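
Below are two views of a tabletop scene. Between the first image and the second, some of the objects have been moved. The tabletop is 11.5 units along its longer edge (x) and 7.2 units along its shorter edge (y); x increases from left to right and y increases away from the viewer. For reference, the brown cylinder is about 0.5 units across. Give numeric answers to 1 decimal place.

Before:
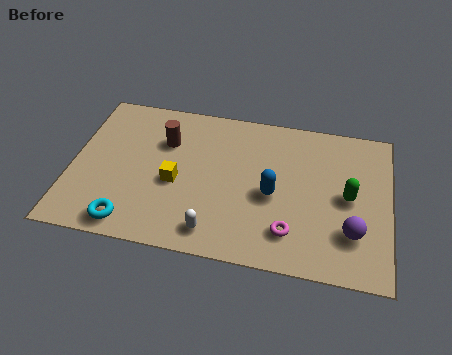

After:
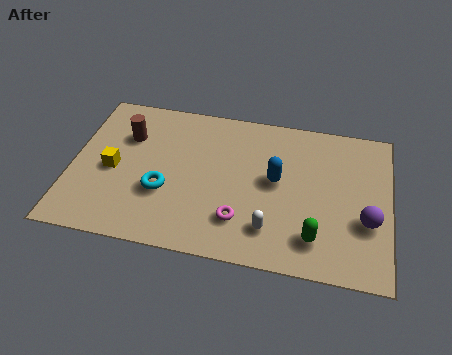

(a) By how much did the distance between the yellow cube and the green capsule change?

+1.4

Before: roughly 6.2 units apart; after: 7.6. That's 1.4 units further apart.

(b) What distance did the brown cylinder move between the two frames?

1.4

From (3.3, 5.0) to (1.9, 5.0), the brown cylinder covered √(1.4² + 0.0²) ≈ 1.4 units.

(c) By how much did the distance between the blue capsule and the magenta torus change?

+0.7

They were about 1.7 units apart before and 2.4 after — 0.7 units further apart.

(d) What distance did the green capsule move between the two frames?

2.4

The green capsule moved from about (10.0, 3.6) to (8.9, 1.5), a distance of √(1.1² + 2.1²) ≈ 2.4.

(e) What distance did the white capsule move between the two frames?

2.1

The white capsule was near (5.3, 1.1) before and (7.3, 1.6) after, so it travelled √(2.0² + 0.5²) ≈ 2.1 units.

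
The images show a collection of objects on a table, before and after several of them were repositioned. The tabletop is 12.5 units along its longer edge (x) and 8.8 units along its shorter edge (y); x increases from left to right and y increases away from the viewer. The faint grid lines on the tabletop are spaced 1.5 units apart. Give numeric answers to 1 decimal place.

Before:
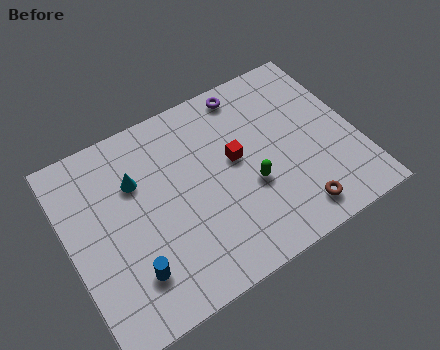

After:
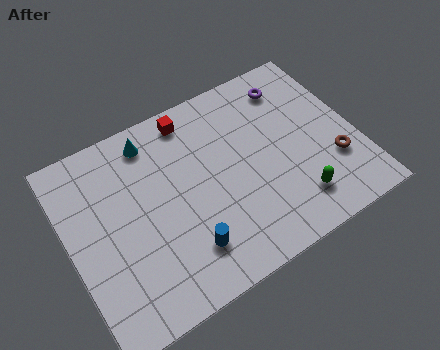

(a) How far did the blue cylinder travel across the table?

2.3

The blue cylinder was near (2.3, 2.1) before and (4.6, 2.0) after, so it travelled √(2.3² + 0.1²) ≈ 2.3 units.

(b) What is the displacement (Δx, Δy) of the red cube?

(-1.5, 2.8)

The red cube was at about (7.3, 4.9) and moved to about (5.8, 7.7).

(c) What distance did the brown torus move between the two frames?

2.5

The brown torus moved from about (9.3, 1.3) to (11.3, 2.8), a distance of √(2.0² + 1.5²) ≈ 2.5.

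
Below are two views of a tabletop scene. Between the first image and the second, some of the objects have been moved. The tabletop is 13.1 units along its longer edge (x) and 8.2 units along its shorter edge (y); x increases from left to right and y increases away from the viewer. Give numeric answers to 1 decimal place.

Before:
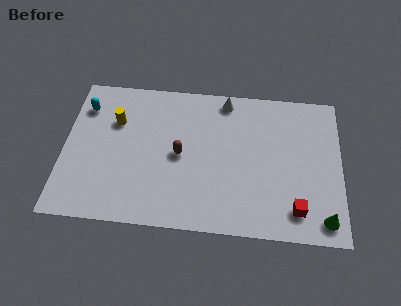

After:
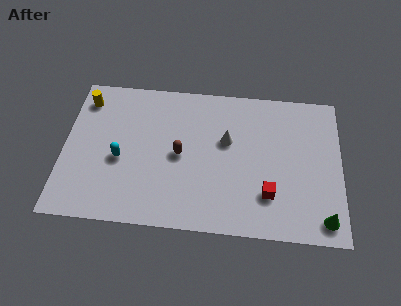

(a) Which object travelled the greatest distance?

the cyan capsule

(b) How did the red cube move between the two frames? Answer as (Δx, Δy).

(-1.3, 0.7)

The red cube started near (11.0, 1.5) and ended near (9.7, 2.2).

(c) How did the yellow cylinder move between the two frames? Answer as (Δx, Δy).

(-1.5, 1.1)

The yellow cylinder was at about (2.4, 5.6) and moved to about (0.9, 6.7).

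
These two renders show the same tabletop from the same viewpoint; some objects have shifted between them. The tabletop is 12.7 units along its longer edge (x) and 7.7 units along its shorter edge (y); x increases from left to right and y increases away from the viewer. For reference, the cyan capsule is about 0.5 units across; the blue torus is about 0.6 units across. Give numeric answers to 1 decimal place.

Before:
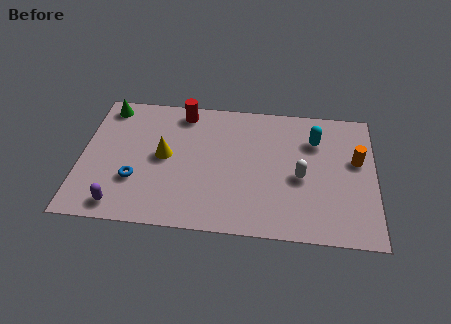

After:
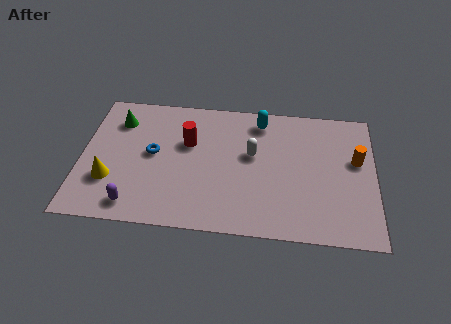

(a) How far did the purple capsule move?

0.6

The purple capsule moved from about (1.8, 1.0) to (2.4, 1.1), a distance of √(0.6² + 0.1²) ≈ 0.6.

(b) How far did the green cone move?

0.9

The green cone moved from about (1.0, 6.7) to (1.5, 5.9), a distance of √(0.5² + 0.8²) ≈ 0.9.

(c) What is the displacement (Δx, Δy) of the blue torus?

(0.7, 1.6)

From the two frames, the blue torus sits at roughly (2.4, 2.5) before and (3.1, 4.1) after.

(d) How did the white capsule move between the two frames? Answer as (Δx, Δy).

(-2.1, 1.1)

From the two frames, the white capsule sits at roughly (9.5, 3.4) before and (7.4, 4.5) after.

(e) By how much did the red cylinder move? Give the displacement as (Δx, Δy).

(0.3, -1.8)

From the two frames, the red cylinder sits at roughly (4.3, 6.7) before and (4.6, 4.9) after.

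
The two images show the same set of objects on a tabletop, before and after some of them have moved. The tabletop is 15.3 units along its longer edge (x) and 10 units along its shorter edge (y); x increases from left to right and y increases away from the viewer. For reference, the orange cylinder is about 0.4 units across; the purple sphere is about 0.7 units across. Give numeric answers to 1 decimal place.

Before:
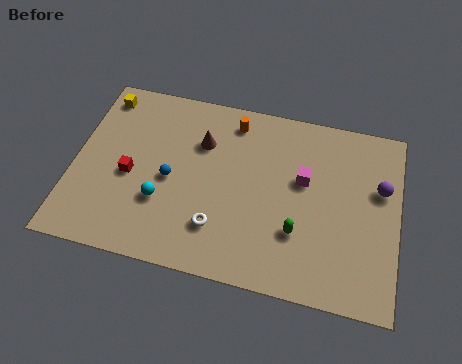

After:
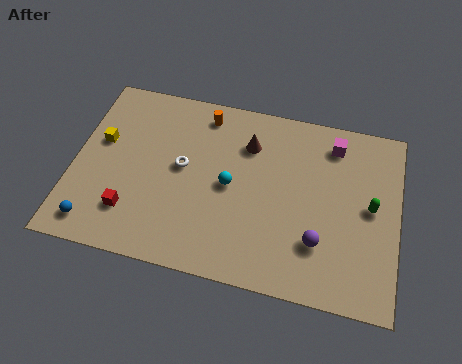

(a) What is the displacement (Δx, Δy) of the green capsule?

(3.3, 2.1)

The green capsule started near (10.7, 3.1) and ended near (14.0, 5.2).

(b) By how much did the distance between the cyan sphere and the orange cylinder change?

-2.0

They were about 6.0 units apart before and 4.0 after — 2.0 units closer together.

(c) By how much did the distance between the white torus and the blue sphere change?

+2.3

They were about 3.2 units apart before and 5.5 after — 2.3 units further apart.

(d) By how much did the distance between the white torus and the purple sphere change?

-1.2

They were about 8.3 units apart before and 7.1 after — 1.2 units closer together.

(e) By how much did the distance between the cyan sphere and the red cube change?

+3.2

Before: roughly 1.9 units apart; after: 5.1. That's 3.2 units further apart.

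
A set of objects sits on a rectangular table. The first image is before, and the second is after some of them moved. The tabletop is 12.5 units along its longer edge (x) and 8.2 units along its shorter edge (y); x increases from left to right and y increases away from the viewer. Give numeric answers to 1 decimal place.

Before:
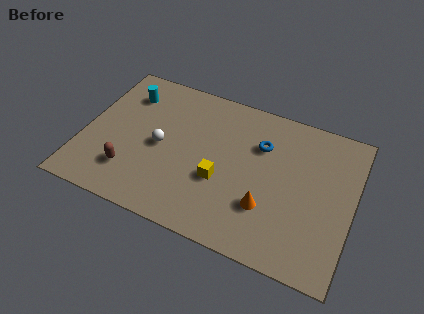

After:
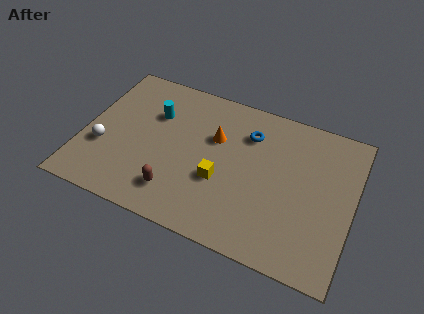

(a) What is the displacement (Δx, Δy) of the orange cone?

(-2.7, 2.8)

From the two frames, the orange cone sits at roughly (8.7, 2.5) before and (6.0, 5.3) after.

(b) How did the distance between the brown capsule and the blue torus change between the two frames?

-1.5

The distance was about 6.8 in the first image and 5.3 in the second, so they moved 1.5 units closer together.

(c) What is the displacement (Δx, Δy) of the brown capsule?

(2.2, -0.3)

The brown capsule started near (2.4, 2.0) and ended near (4.6, 1.7).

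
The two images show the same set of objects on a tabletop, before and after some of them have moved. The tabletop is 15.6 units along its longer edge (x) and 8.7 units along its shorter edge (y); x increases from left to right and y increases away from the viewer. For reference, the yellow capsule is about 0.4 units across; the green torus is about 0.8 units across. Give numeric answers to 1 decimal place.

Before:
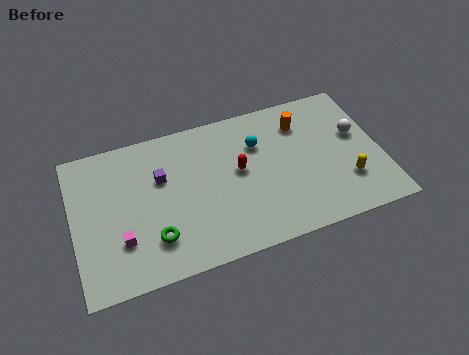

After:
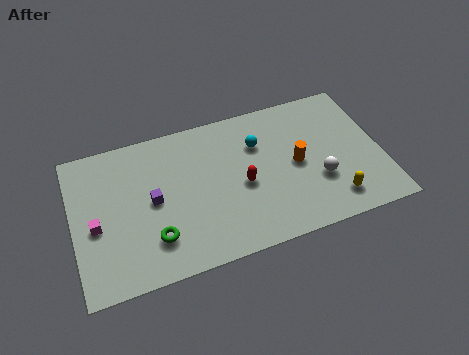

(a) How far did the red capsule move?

0.9

The red capsule moved from about (8.4, 4.8) to (8.5, 3.9), a distance of √(0.1² + 0.9²) ≈ 0.9.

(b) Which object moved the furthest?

the white sphere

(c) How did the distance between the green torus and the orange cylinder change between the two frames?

-1.4

Before: roughly 9.1 units apart; after: 7.7. That's 1.4 units closer together.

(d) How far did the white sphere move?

3.1

The white sphere was near (14.5, 5.2) before and (12.3, 3.0) after, so it travelled √(2.2² + 2.2²) ≈ 3.1 units.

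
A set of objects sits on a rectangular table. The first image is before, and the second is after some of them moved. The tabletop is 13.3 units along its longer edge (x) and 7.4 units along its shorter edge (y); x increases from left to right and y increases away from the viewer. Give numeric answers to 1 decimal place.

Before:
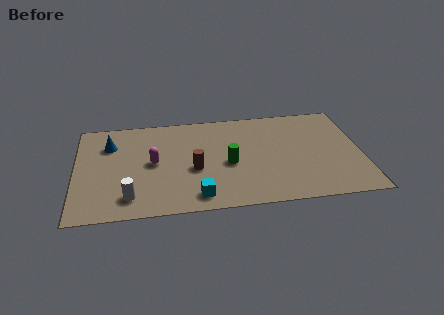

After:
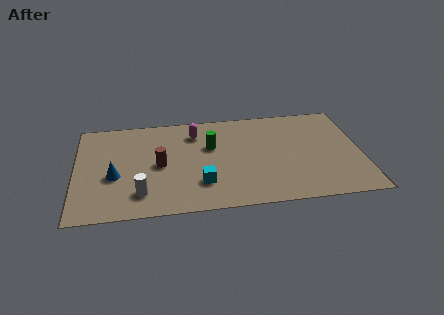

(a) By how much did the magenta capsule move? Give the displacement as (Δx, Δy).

(2.0, 2.0)

The magenta capsule started near (3.6, 3.8) and ended near (5.6, 5.8).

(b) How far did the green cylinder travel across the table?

1.6

From (7.1, 3.3) to (6.3, 4.7), the green cylinder covered √(0.8² + 1.4²) ≈ 1.6 units.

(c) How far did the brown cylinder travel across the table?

1.7

The brown cylinder moved from about (5.5, 3.1) to (3.9, 3.6), a distance of √(1.6² + 0.5²) ≈ 1.7.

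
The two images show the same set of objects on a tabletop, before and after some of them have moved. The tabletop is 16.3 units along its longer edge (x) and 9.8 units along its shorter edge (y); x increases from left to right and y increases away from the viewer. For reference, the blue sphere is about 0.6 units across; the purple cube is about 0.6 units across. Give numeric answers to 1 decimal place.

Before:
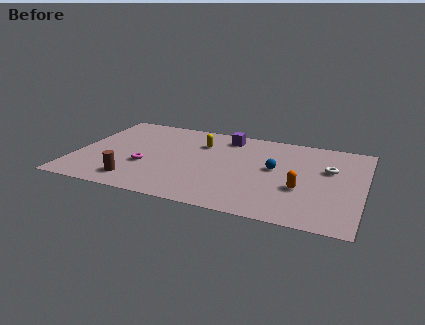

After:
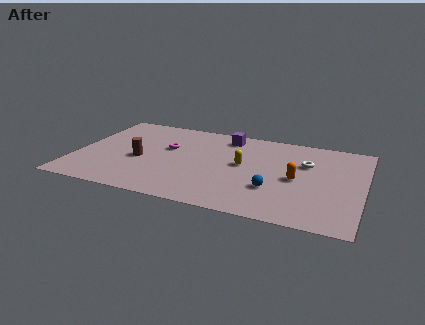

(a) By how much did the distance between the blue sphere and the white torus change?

+0.7

Before: roughly 3.1 units apart; after: 3.8. That's 0.7 units further apart.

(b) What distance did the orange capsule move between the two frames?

1.0

The orange capsule moved from about (12.9, 3.6) to (12.6, 4.6), a distance of √(0.3² + 1.0²) ≈ 1.0.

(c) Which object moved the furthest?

the yellow capsule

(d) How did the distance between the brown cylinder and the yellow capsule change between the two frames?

-0.4

Before: roughly 6.3 units apart; after: 5.9. That's 0.4 units closer together.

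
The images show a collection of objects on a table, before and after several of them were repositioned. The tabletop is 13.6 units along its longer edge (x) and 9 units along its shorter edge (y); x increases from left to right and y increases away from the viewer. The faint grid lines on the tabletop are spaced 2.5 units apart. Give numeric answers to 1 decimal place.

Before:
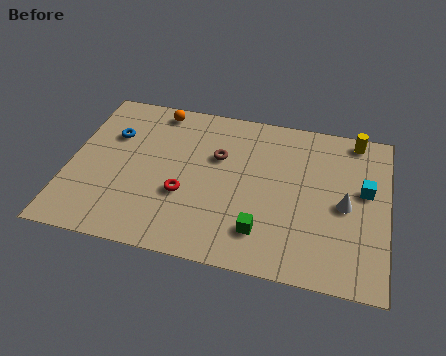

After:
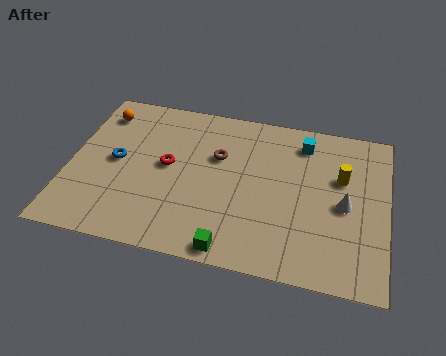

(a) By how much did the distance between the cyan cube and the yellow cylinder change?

-0.5

Before: roughly 2.9 units apart; after: 2.4. That's 0.5 units closer together.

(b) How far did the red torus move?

1.7

The red torus was near (5.0, 3.3) before and (4.2, 4.8) after, so it travelled √(0.8² + 1.5²) ≈ 1.7 units.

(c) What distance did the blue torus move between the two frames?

1.5

The blue torus was near (1.7, 6.1) before and (2.0, 4.6) after, so it travelled √(0.3² + 1.5²) ≈ 1.5 units.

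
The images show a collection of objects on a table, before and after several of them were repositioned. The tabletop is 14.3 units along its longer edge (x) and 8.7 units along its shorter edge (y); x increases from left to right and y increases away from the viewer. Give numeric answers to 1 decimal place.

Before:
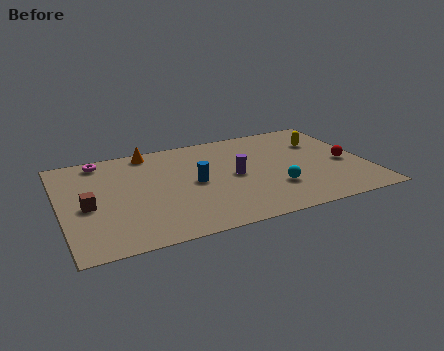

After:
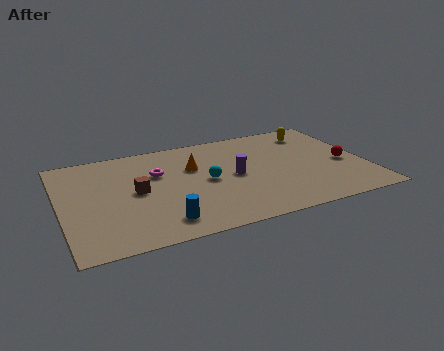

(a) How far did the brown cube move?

2.4

The brown cube was near (1.2, 3.9) before and (3.5, 4.4) after, so it travelled √(2.3² + 0.5²) ≈ 2.4 units.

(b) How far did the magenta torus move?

3.2

The magenta torus moved from about (2.1, 7.7) to (4.6, 5.7), a distance of √(2.5² + 2.0²) ≈ 3.2.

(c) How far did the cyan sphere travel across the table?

3.4

From (9.8, 2.6) to (6.8, 4.3), the cyan sphere covered √(3.0² + 1.7²) ≈ 3.4 units.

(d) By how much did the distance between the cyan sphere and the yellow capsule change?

+1.8

They were about 4.4 units apart before and 6.2 after — 1.8 units further apart.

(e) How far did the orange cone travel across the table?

2.8

The orange cone moved from about (4.4, 7.8) to (6.3, 5.7), a distance of √(1.9² + 2.1²) ≈ 2.8.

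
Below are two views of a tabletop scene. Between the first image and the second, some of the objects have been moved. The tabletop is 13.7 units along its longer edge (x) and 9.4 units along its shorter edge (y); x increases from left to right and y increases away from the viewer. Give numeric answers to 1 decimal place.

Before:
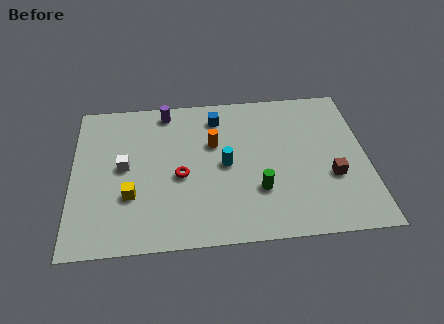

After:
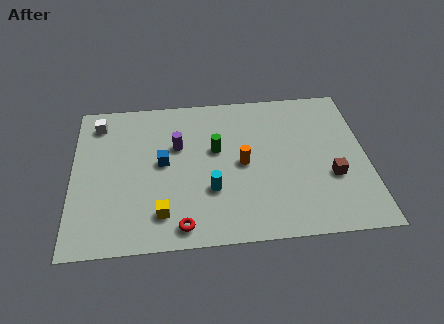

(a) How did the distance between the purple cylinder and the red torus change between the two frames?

+0.7

The distance was about 4.2 in the first image and 4.9 in the second, so they moved 0.7 units further apart.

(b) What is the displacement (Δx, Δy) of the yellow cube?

(1.4, -1.2)

The yellow cube started near (2.7, 3.1) and ended near (4.1, 1.9).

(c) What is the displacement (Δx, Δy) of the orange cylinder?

(1.3, -1.4)

The orange cylinder was at about (6.6, 6.0) and moved to about (7.9, 4.6).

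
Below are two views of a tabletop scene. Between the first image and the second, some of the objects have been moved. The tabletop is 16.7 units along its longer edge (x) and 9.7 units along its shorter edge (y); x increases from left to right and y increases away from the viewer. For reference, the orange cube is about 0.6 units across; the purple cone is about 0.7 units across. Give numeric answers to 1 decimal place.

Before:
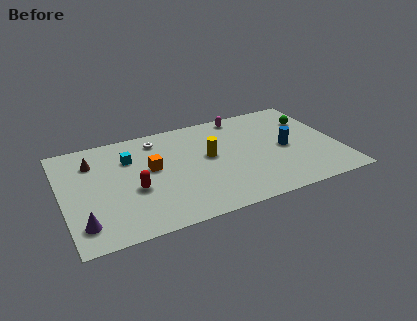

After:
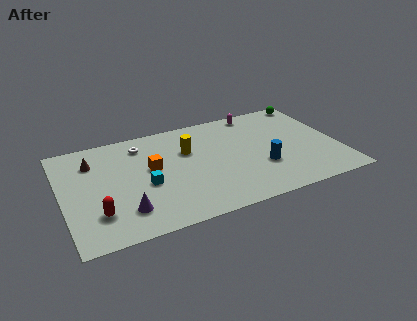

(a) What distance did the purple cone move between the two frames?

2.5

The purple cone was near (1.0, 1.9) before and (3.5, 2.2) after, so it travelled √(2.5² + 0.3²) ≈ 2.5 units.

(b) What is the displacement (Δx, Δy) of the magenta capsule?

(0.9, 0.0)

The magenta capsule was at about (11.3, 8.7) and moved to about (12.2, 8.7).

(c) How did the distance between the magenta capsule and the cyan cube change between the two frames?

+1.3

The distance was about 7.3 in the first image and 8.6 in the second, so they moved 1.3 units further apart.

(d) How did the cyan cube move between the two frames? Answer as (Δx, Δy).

(0.7, -2.8)

The cyan cube started near (4.2, 6.9) and ended near (4.9, 4.1).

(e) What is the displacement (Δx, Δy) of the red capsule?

(-2.3, -1.4)

The red capsule was at about (4.2, 3.9) and moved to about (1.9, 2.5).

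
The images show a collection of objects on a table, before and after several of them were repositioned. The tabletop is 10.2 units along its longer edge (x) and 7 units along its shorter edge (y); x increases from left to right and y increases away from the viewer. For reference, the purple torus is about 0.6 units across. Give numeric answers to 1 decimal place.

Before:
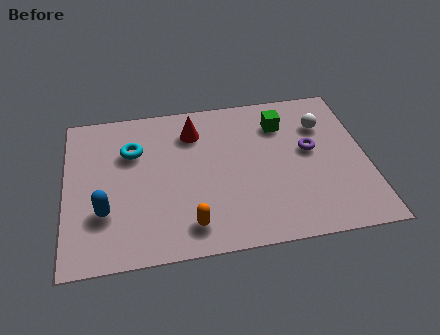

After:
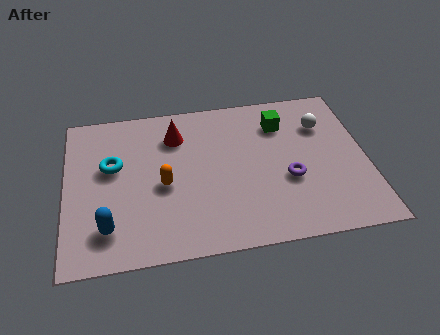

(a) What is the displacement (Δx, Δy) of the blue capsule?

(0.1, -0.7)

The blue capsule started near (1.3, 2.2) and ended near (1.4, 1.5).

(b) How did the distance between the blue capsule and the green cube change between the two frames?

+0.3

They were about 6.8 units apart before and 7.1 after — 0.3 units further apart.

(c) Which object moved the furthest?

the orange capsule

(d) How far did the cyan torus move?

0.9

From (2.3, 4.8) to (1.6, 4.2), the cyan torus covered √(0.7² + 0.6²) ≈ 0.9 units.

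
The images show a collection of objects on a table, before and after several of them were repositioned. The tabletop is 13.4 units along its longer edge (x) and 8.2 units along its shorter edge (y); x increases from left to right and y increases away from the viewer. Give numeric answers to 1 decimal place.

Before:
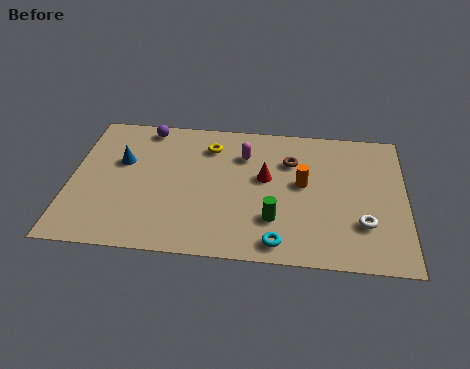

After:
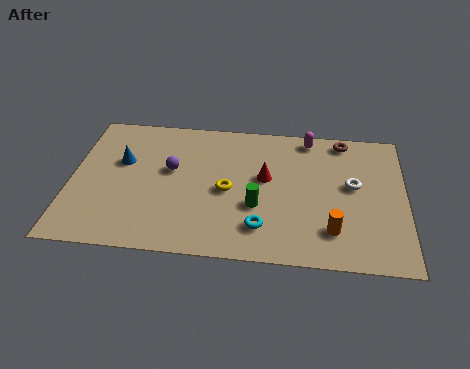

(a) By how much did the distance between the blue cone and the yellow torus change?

+0.8

They were about 3.7 units apart before and 4.5 after — 0.8 units further apart.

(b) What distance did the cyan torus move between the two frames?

1.1

The cyan torus was near (8.4, 1.0) before and (7.7, 1.8) after, so it travelled √(0.7² + 0.8²) ≈ 1.1 units.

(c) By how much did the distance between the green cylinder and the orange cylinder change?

+0.7

They were about 2.5 units apart before and 3.2 after — 0.7 units further apart.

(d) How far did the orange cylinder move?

2.9

The orange cylinder was near (9.3, 4.5) before and (10.5, 1.9) after, so it travelled √(1.2² + 2.6²) ≈ 2.9 units.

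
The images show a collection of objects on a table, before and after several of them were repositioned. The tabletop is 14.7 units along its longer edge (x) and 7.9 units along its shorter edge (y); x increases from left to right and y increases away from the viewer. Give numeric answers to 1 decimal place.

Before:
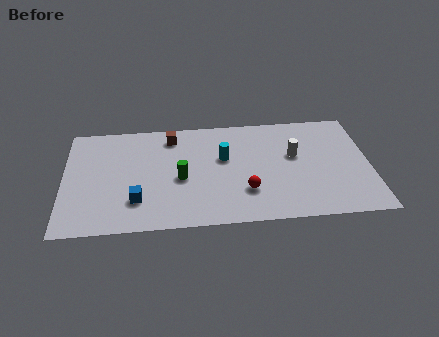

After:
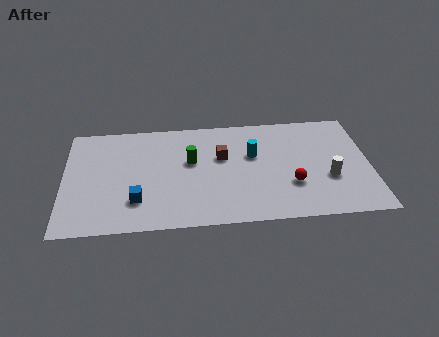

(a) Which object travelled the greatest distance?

the brown cube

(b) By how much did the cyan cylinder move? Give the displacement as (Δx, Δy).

(1.4, 0.1)

The cyan cylinder was at about (7.7, 4.8) and moved to about (9.1, 4.9).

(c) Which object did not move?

the blue cube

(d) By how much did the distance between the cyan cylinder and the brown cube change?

-1.6

Before: roughly 3.1 units apart; after: 1.5. That's 1.6 units closer together.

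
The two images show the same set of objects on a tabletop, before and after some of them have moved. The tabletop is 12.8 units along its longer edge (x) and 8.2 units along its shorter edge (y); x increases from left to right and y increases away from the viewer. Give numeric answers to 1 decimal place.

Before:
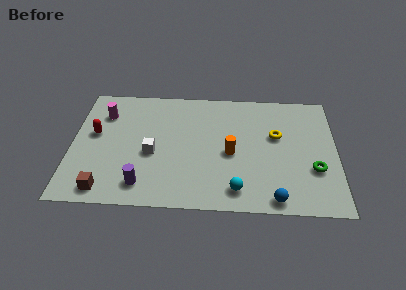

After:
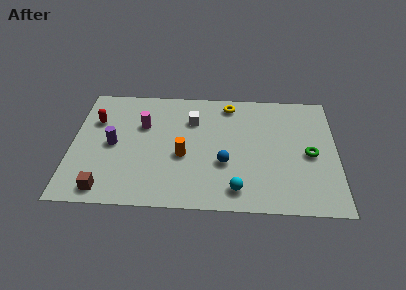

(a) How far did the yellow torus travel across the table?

3.1

The yellow torus moved from about (9.9, 5.0) to (7.6, 7.1), a distance of √(2.3² + 2.1²) ≈ 3.1.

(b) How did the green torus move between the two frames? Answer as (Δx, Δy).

(-0.2, 1.0)

The green torus was at about (11.7, 2.8) and moved to about (11.5, 3.8).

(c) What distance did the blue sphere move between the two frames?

3.3

The blue sphere moved from about (9.8, 0.8) to (7.4, 3.0), a distance of √(2.4² + 2.2²) ≈ 3.3.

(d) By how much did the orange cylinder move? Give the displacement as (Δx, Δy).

(-2.3, -0.3)

From the two frames, the orange cylinder sits at roughly (7.7, 3.7) before and (5.4, 3.4) after.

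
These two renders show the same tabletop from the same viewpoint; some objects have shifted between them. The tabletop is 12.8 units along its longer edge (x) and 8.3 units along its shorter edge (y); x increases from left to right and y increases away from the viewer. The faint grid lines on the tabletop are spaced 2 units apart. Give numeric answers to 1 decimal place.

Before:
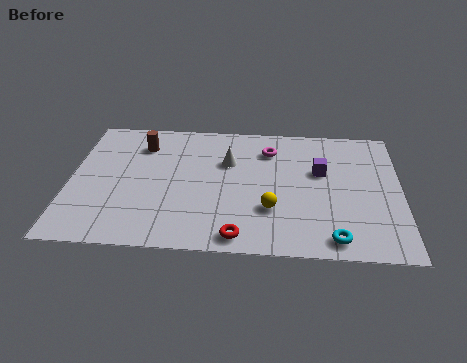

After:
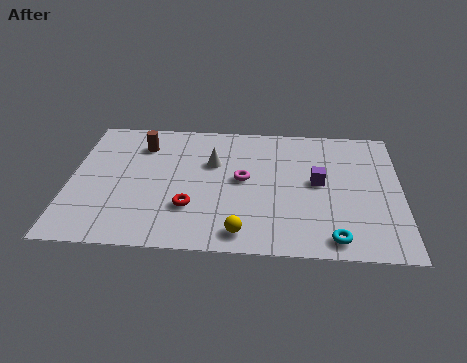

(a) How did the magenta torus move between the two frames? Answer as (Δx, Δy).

(-1.0, -2.0)

From the two frames, the magenta torus sits at roughly (7.7, 6.4) before and (6.7, 4.4) after.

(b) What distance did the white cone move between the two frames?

0.6

From (6.1, 5.5) to (5.5, 5.4), the white cone covered √(0.6² + 0.1²) ≈ 0.6 units.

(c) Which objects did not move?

the brown cylinder and the cyan torus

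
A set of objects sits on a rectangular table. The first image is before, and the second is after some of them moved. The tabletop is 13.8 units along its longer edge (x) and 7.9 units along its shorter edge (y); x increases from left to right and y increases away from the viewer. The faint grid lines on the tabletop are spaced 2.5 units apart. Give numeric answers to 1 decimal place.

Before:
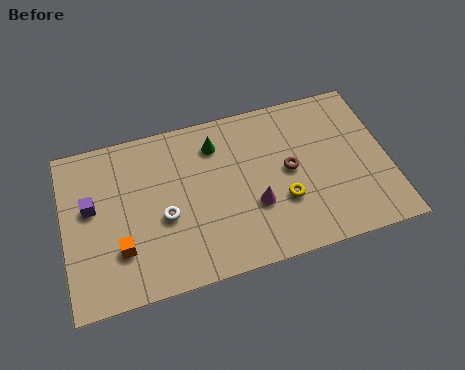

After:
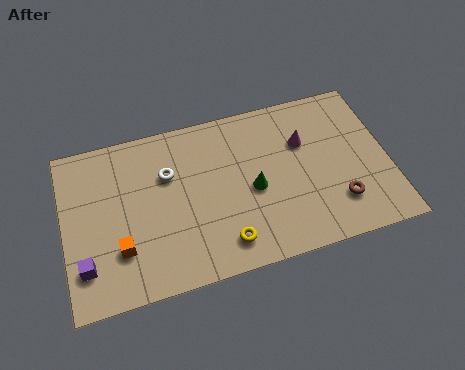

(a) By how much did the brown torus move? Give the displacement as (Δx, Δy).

(1.9, -2.1)

From the two frames, the brown torus sits at roughly (9.6, 4.1) before and (11.5, 2.0) after.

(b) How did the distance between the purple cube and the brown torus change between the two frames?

+2.3

They were about 8.4 units apart before and 10.7 after — 2.3 units further apart.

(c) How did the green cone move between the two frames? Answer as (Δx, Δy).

(1.4, -2.6)

The green cone was at about (6.6, 6.2) and moved to about (8.0, 3.6).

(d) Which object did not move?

the orange cube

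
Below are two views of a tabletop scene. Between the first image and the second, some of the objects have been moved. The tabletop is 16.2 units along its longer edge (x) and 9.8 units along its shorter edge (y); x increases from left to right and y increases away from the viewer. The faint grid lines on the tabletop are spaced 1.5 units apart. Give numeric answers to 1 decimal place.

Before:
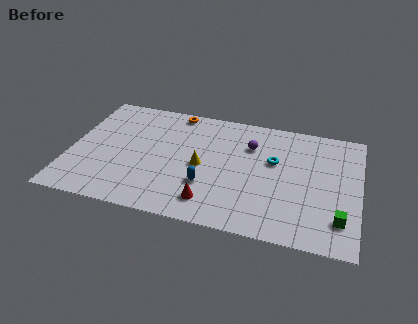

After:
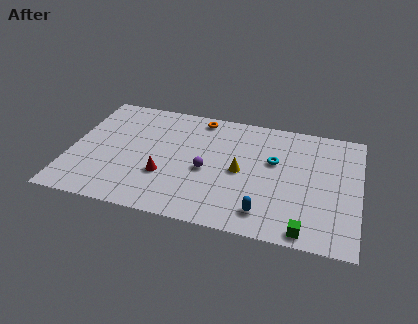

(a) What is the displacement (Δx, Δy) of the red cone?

(-2.7, 1.5)

From the two frames, the red cone sits at roughly (8.1, 1.8) before and (5.4, 3.3) after.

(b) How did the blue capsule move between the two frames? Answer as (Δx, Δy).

(3.3, -1.4)

From the two frames, the blue capsule sits at roughly (7.8, 3.1) before and (11.1, 1.7) after.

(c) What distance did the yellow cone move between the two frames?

2.2

The yellow cone moved from about (7.4, 4.6) to (9.6, 4.7), a distance of √(2.2² + 0.1²) ≈ 2.2.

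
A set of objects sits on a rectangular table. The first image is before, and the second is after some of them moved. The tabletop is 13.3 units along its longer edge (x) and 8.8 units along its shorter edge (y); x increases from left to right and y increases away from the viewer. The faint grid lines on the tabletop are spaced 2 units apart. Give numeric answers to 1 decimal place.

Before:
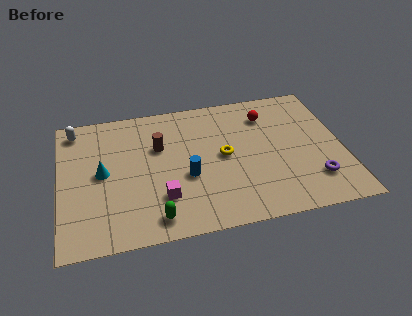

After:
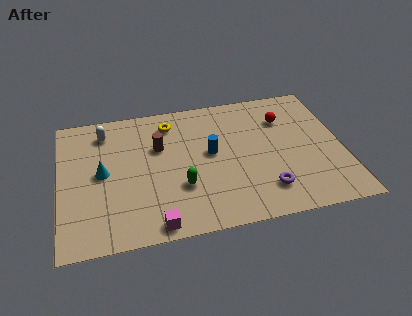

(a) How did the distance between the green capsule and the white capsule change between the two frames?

-1.8

Before: roughly 7.3 units apart; after: 5.5. That's 1.8 units closer together.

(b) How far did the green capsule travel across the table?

2.1

The green capsule was near (4.3, 1.2) before and (5.6, 2.9) after, so it travelled √(1.3² + 1.7²) ≈ 2.1 units.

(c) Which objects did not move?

the cyan cone and the brown cylinder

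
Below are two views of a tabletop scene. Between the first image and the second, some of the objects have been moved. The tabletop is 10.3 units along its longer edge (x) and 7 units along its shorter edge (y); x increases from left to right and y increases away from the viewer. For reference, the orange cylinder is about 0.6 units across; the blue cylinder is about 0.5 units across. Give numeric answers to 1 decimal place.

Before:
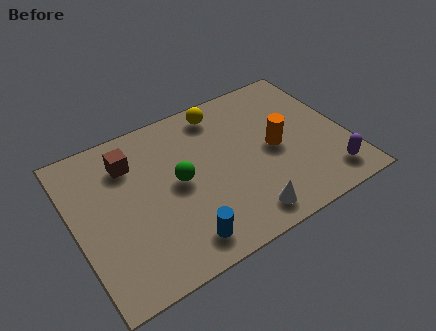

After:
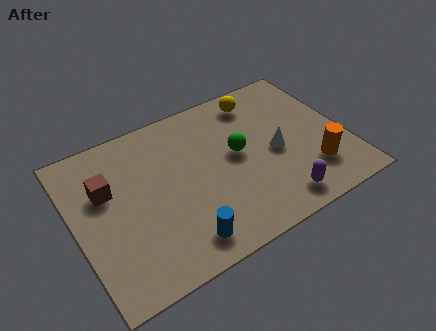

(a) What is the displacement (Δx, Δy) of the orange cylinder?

(1.2, -1.6)

From the two frames, the orange cylinder sits at roughly (7.6, 3.4) before and (8.8, 1.8) after.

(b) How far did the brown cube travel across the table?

1.3

The brown cube moved from about (2.3, 5.3) to (1.3, 4.5), a distance of √(1.0² + 0.8²) ≈ 1.3.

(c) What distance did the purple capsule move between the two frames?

2.0

The purple capsule was near (9.3, 1.2) before and (7.3, 1.0) after, so it travelled √(2.0² + 0.2²) ≈ 2.0 units.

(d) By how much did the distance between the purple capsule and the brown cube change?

-1.2

They were about 8.1 units apart before and 6.9 after — 1.2 units closer together.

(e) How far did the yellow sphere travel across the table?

1.5

From (5.9, 6.0) to (7.4, 5.9), the yellow sphere covered √(1.5² + 0.1²) ≈ 1.5 units.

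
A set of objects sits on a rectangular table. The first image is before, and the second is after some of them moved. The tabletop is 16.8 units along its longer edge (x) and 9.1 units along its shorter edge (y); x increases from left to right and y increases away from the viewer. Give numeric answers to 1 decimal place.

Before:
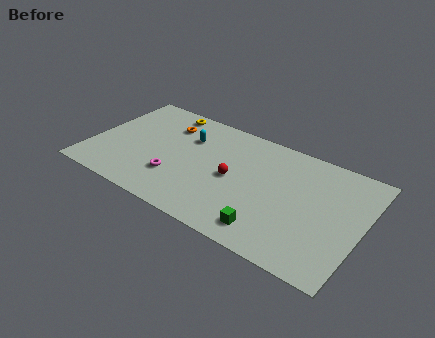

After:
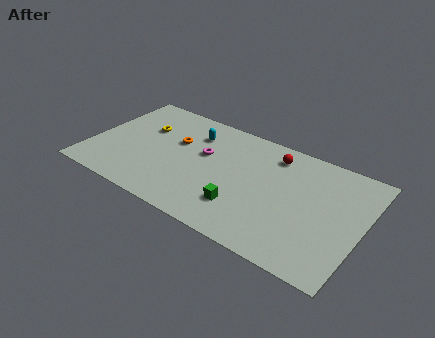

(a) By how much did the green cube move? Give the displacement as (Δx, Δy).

(-1.8, 0.9)

The green cube started near (11.6, 1.5) and ended near (9.8, 2.4).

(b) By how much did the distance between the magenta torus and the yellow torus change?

-1.7

The distance was about 5.6 in the first image and 3.9 in the second, so they moved 1.7 units closer together.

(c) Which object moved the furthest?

the red sphere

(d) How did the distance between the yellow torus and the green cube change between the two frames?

-2.4

Before: roughly 10.1 units apart; after: 7.7. That's 2.4 units closer together.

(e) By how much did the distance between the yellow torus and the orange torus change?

+0.9

The distance was about 1.2 in the first image and 2.1 in the second, so they moved 0.9 units further apart.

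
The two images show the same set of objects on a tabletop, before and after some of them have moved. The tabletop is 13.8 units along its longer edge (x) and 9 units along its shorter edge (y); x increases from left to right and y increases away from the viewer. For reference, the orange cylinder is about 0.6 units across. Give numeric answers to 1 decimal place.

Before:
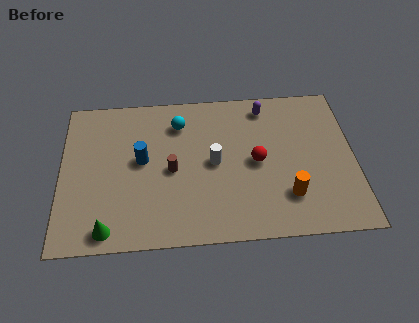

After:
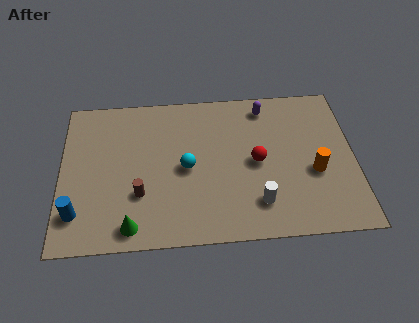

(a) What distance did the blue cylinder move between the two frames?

4.2

From (3.8, 4.9) to (0.8, 2.0), the blue cylinder covered √(3.0² + 2.9²) ≈ 4.2 units.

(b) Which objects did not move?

the purple capsule and the red sphere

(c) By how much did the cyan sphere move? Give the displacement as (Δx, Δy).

(0.3, -2.7)

From the two frames, the cyan sphere sits at roughly (5.6, 7.0) before and (5.9, 4.3) after.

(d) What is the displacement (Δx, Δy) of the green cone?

(1.1, 0.1)

From the two frames, the green cone sits at roughly (2.2, 1.0) before and (3.3, 1.1) after.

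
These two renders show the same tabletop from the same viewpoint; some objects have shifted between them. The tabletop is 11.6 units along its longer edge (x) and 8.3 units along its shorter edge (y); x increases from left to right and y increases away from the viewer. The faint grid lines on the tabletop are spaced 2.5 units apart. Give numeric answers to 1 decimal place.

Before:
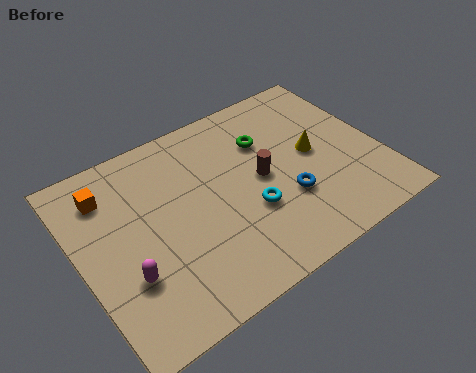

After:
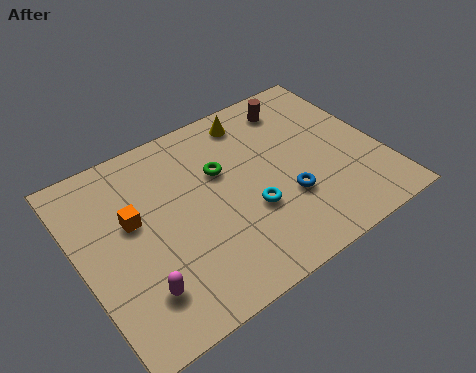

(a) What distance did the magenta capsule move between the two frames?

0.9

From (1.5, 2.7) to (1.8, 1.9), the magenta capsule covered √(0.3² + 0.8²) ≈ 0.9 units.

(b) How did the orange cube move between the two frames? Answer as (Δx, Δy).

(0.7, -1.6)

The orange cube started near (1.4, 6.5) and ended near (2.1, 4.9).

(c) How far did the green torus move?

2.0

The green torus moved from about (7.5, 5.8) to (5.6, 5.3), a distance of √(1.9² + 0.5²) ≈ 2.0.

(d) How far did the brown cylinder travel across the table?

3.3

The brown cylinder moved from about (7.0, 4.2) to (8.9, 6.9), a distance of √(1.9² + 2.7²) ≈ 3.3.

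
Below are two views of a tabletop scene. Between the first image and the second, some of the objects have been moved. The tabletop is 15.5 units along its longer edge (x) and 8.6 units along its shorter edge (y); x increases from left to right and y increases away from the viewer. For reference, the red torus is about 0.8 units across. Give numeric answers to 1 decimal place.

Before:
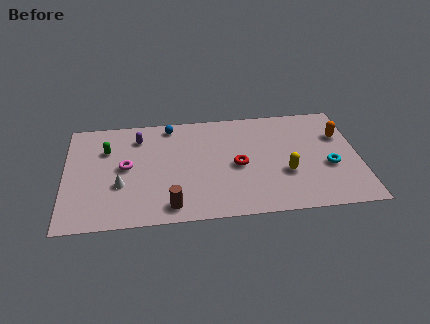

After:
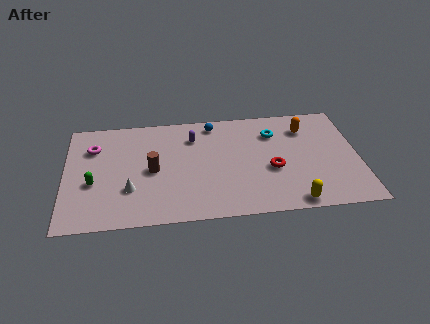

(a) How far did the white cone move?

0.6

The white cone moved from about (2.9, 3.1) to (3.4, 2.7), a distance of √(0.5² + 0.4²) ≈ 0.6.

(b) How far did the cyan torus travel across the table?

4.1

The cyan torus moved from about (13.9, 3.4) to (11.1, 6.4), a distance of √(2.8² + 3.0²) ≈ 4.1.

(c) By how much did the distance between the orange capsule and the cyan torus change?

-0.8

They were about 2.5 units apart before and 1.7 after — 0.8 units closer together.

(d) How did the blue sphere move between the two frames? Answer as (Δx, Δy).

(2.3, -0.1)

The blue sphere was at about (5.6, 7.6) and moved to about (7.9, 7.5).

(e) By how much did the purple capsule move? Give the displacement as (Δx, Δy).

(2.9, -0.3)

From the two frames, the purple capsule sits at roughly (3.9, 6.8) before and (6.8, 6.5) after.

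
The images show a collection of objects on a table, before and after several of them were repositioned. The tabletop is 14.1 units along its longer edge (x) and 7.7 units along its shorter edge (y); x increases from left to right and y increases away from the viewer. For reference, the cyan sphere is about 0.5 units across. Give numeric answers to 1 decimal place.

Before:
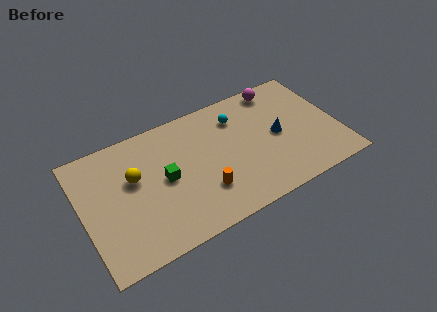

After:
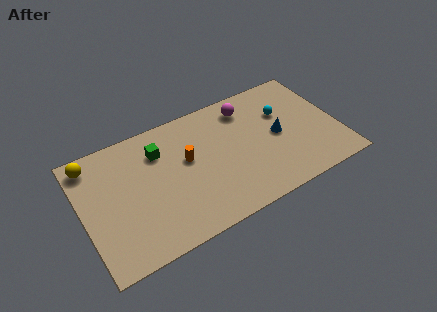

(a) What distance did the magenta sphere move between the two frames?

2.0

From (11.3, 6.8) to (9.4, 6.3), the magenta sphere covered √(1.9² + 0.5²) ≈ 2.0 units.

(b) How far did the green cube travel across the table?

1.8

From (4.5, 3.9) to (4.4, 5.7), the green cube covered √(0.1² + 1.8²) ≈ 1.8 units.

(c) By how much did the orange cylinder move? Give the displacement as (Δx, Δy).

(-0.6, 2.3)

The orange cylinder was at about (6.4, 2.2) and moved to about (5.8, 4.5).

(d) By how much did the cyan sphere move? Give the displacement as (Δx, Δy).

(2.5, -0.8)

The cyan sphere was at about (8.8, 5.9) and moved to about (11.3, 5.1).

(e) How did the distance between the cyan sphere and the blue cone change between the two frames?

-1.5

The distance was about 2.9 in the first image and 1.4 in the second, so they moved 1.5 units closer together.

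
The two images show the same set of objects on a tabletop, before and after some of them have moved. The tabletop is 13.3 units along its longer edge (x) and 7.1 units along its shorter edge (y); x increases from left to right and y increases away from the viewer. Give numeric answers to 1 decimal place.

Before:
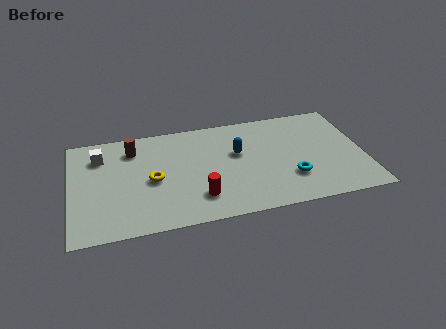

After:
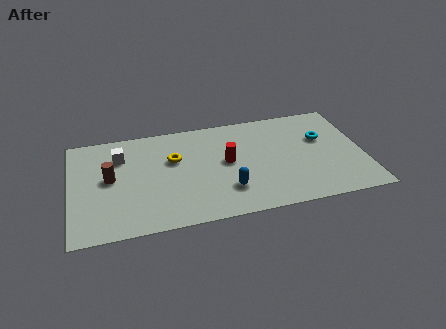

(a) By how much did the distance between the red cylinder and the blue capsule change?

-1.3

The distance was about 3.2 in the first image and 1.9 in the second, so they moved 1.3 units closer together.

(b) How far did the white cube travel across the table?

0.9

From (1.4, 5.4) to (2.3, 5.2), the white cube covered √(0.9² + 0.2²) ≈ 0.9 units.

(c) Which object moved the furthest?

the cyan torus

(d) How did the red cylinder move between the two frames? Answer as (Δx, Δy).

(1.4, 2.1)

The red cylinder was at about (5.7, 1.7) and moved to about (7.1, 3.8).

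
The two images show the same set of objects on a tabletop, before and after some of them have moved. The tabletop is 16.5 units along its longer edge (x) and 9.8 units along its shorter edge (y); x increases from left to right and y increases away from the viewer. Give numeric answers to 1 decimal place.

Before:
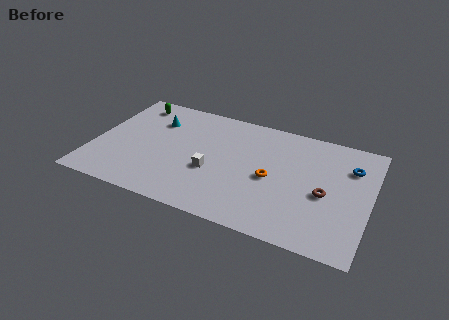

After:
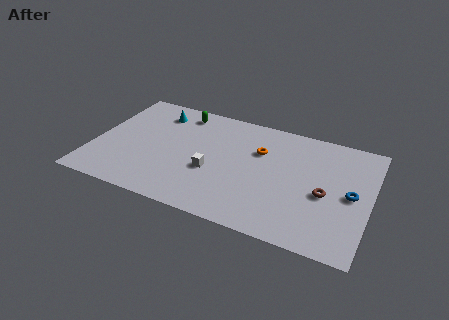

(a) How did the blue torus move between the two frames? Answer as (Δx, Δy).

(0.2, -2.3)

The blue torus started near (15.2, 7.1) and ended near (15.4, 4.8).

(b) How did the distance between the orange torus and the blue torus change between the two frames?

+0.7

Before: roughly 5.2 units apart; after: 5.9. That's 0.7 units further apart.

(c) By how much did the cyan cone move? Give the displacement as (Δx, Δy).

(0.0, 0.8)

The cyan cone started near (3.4, 7.1) and ended near (3.4, 7.9).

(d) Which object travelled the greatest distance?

the green capsule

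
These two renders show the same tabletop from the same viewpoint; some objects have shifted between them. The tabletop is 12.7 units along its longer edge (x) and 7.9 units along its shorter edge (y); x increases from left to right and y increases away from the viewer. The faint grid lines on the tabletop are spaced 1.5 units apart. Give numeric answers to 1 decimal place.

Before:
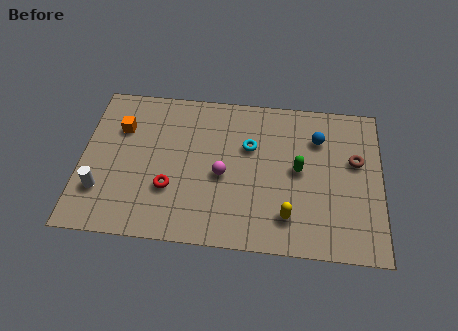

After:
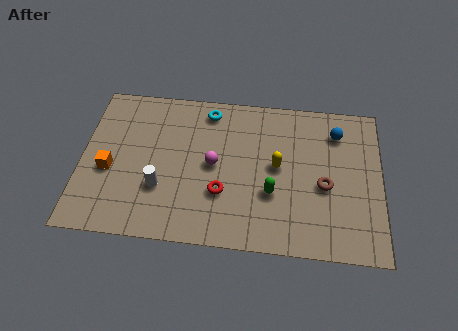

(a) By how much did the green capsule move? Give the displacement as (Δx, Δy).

(-1.1, -1.3)

The green capsule started near (9.2, 4.1) and ended near (8.1, 2.8).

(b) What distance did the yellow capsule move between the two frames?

2.5

The yellow capsule was near (8.8, 1.7) before and (8.3, 4.2) after, so it travelled √(0.5² + 2.5²) ≈ 2.5 units.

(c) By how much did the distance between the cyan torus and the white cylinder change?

-2.2

The distance was about 6.8 in the first image and 4.6 in the second, so they moved 2.2 units closer together.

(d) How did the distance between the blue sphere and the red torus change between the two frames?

-1.0

The distance was about 7.0 in the first image and 6.0 in the second, so they moved 1.0 units closer together.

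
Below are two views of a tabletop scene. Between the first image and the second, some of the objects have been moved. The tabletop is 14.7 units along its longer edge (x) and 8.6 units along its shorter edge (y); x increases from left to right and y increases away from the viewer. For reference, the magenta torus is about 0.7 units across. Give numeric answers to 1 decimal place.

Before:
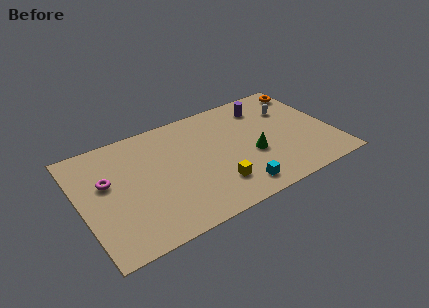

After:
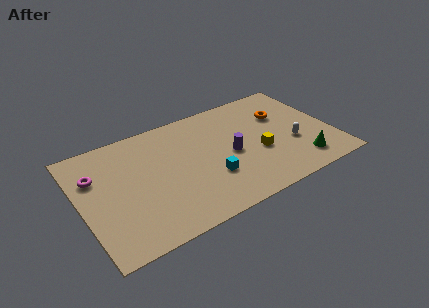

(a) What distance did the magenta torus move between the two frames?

0.9

The magenta torus was near (1.6, 5.2) before and (1.0, 5.9) after, so it travelled √(0.6² + 0.7²) ≈ 0.9 units.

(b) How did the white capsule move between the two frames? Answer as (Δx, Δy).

(-0.3, -2.8)

The white capsule started near (12.6, 6.0) and ended near (12.3, 3.2).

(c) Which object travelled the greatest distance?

the purple cylinder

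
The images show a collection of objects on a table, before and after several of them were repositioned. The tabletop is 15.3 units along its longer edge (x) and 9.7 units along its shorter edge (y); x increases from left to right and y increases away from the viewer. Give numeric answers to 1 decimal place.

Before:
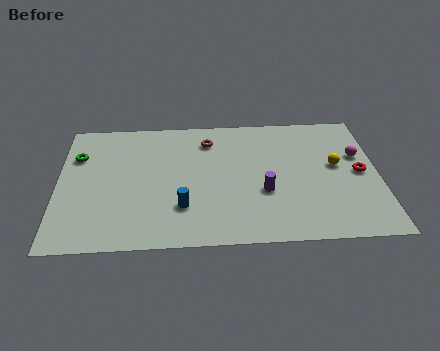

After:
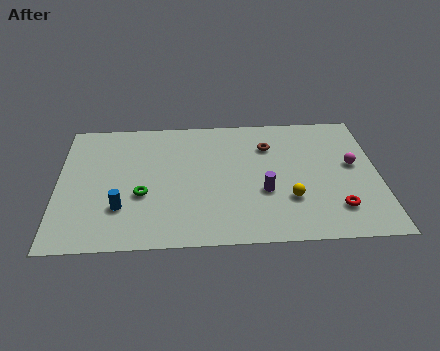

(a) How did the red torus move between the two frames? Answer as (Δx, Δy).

(-1.2, -2.6)

The red torus started near (14.4, 4.8) and ended near (13.2, 2.2).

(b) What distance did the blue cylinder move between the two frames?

2.9

The blue cylinder moved from about (5.9, 2.7) to (3.0, 2.8), a distance of √(2.9² + 0.1²) ≈ 2.9.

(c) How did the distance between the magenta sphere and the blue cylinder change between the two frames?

+2.2

Before: roughly 9.2 units apart; after: 11.4. That's 2.2 units further apart.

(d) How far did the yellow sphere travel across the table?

3.3

The yellow sphere moved from about (13.3, 5.4) to (11.0, 3.0), a distance of √(2.3² + 2.4²) ≈ 3.3.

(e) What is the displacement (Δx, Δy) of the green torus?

(3.1, -3.1)

The green torus started near (0.9, 6.8) and ended near (4.0, 3.7).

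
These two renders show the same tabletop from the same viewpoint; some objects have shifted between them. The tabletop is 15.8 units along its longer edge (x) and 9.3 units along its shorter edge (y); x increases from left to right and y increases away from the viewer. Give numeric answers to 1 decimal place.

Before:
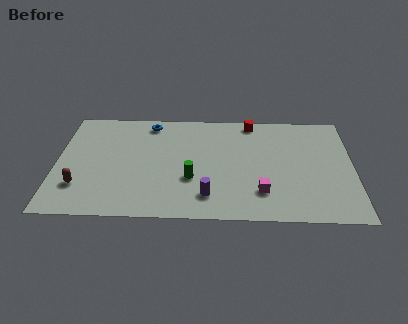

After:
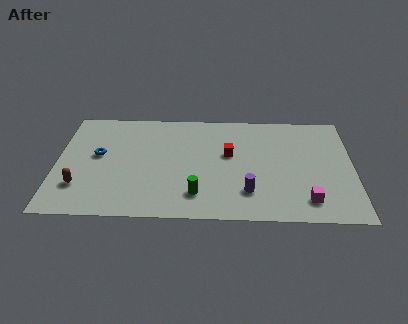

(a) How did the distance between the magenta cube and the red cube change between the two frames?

-0.5

They were about 6.1 units apart before and 5.6 after — 0.5 units closer together.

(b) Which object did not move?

the brown capsule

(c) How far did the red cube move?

3.1

From (10.4, 8.4) to (9.2, 5.5), the red cube covered √(1.2² + 2.9²) ≈ 3.1 units.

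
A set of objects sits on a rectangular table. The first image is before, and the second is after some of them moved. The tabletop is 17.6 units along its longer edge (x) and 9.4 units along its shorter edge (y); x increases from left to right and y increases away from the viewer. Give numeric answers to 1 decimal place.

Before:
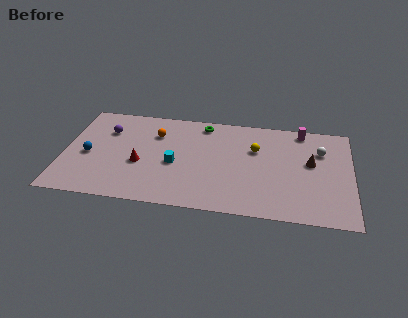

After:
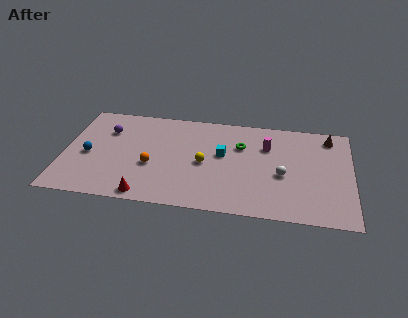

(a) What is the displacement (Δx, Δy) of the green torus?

(2.4, -1.8)

The green torus started near (8.4, 8.2) and ended near (10.8, 6.4).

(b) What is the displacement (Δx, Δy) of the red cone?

(0.5, -2.9)

The red cone started near (4.7, 3.8) and ended near (5.2, 0.9).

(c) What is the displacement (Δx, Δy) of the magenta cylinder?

(-2.1, -1.8)

The magenta cylinder started near (14.5, 8.4) and ended near (12.4, 6.6).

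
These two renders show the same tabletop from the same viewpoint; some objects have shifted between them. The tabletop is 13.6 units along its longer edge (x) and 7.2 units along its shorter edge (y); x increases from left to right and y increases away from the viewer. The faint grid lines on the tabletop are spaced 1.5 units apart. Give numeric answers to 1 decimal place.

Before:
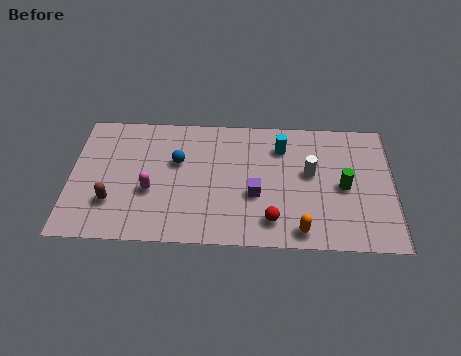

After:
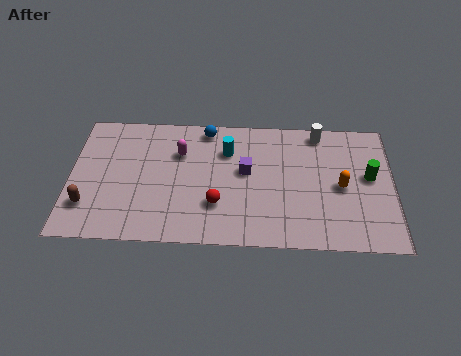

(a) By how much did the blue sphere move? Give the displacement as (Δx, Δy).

(1.2, 1.9)

From the two frames, the blue sphere sits at roughly (4.5, 4.5) before and (5.7, 6.4) after.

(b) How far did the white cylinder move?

2.3

From (10.1, 4.1) to (10.5, 6.4), the white cylinder covered √(0.4² + 2.3²) ≈ 2.3 units.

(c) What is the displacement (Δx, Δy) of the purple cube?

(-0.4, 1.3)

The purple cube was at about (7.8, 2.8) and moved to about (7.4, 4.1).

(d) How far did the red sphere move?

2.4

The red sphere moved from about (8.5, 1.4) to (6.2, 2.2), a distance of √(2.3² + 0.8²) ≈ 2.4.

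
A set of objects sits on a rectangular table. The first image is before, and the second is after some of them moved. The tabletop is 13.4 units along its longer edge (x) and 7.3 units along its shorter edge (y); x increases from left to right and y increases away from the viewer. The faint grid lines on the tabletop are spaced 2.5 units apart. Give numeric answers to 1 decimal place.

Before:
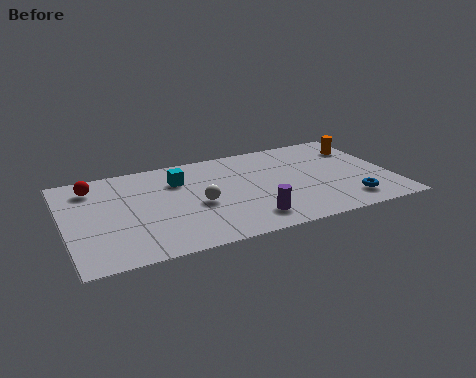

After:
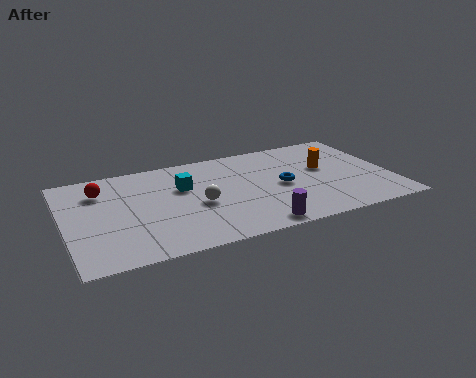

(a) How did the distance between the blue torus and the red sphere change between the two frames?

-3.5

Before: roughly 11.1 units apart; after: 7.6. That's 3.5 units closer together.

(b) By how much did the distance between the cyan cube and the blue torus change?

-3.5

Before: roughly 7.7 units apart; after: 4.2. That's 3.5 units closer together.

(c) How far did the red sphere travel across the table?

0.5

The red sphere moved from about (1.3, 5.9) to (1.6, 5.5), a distance of √(0.3² + 0.4²) ≈ 0.5.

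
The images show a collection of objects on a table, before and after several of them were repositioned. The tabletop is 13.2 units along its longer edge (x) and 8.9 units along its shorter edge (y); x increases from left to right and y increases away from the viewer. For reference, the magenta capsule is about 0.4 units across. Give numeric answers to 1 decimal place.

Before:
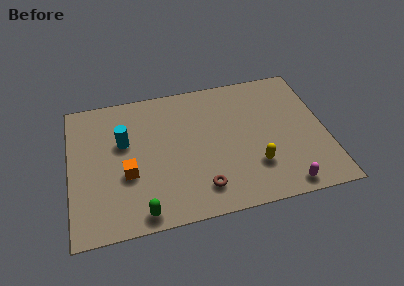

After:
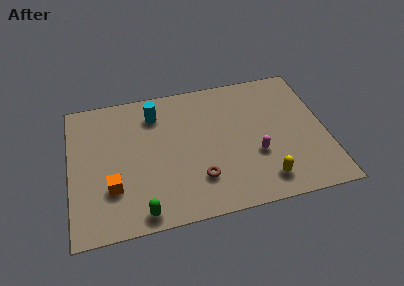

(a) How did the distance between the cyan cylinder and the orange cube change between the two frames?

+2.8

They were about 2.1 units apart before and 4.9 after — 2.8 units further apart.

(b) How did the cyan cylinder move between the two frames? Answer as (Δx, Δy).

(1.7, 1.5)

The cyan cylinder was at about (2.8, 5.5) and moved to about (4.5, 7.0).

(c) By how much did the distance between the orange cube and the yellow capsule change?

+1.2

They were about 6.6 units apart before and 7.8 after — 1.2 units further apart.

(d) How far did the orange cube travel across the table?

1.1

From (2.9, 3.4) to (2.1, 2.7), the orange cube covered √(0.8² + 0.7²) ≈ 1.1 units.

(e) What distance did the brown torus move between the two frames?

0.6

The brown torus moved from about (6.6, 1.7) to (6.5, 2.3), a distance of √(0.1² + 0.6²) ≈ 0.6.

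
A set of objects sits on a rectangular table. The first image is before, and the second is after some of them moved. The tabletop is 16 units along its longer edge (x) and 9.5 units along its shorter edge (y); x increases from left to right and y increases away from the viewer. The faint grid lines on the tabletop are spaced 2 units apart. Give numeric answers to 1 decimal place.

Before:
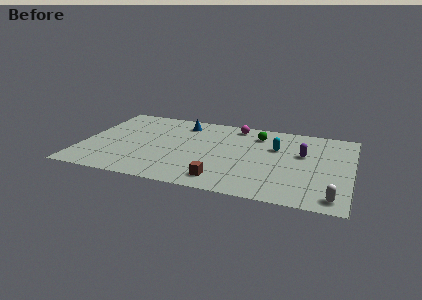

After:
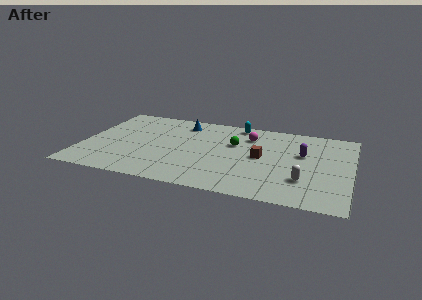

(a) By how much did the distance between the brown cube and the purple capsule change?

-3.6

They were about 6.2 units apart before and 2.6 after — 3.6 units closer together.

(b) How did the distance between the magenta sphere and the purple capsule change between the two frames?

-1.3

They were about 4.9 units apart before and 3.6 after — 1.3 units closer together.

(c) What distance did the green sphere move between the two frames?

2.0

The green sphere moved from about (10.3, 7.5) to (9.0, 6.0), a distance of √(1.3² + 1.5²) ≈ 2.0.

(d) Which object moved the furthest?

the brown cube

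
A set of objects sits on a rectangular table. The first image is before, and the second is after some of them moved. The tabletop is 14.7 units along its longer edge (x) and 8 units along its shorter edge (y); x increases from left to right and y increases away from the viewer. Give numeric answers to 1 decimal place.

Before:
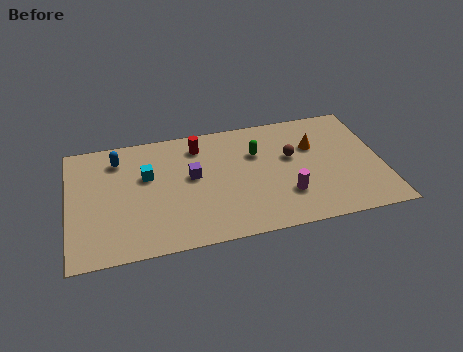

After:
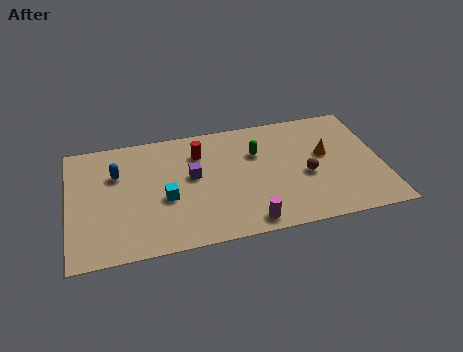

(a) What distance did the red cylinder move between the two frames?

0.5

From (6.2, 6.5) to (6.2, 6.0), the red cylinder covered √(0.0² + 0.5²) ≈ 0.5 units.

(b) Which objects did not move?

the purple cube and the green capsule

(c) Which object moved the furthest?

the magenta cylinder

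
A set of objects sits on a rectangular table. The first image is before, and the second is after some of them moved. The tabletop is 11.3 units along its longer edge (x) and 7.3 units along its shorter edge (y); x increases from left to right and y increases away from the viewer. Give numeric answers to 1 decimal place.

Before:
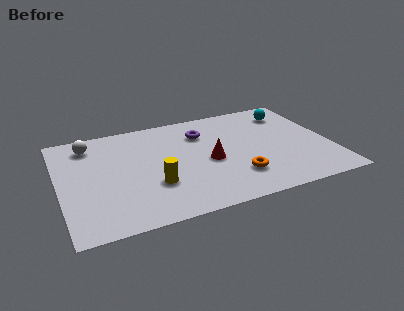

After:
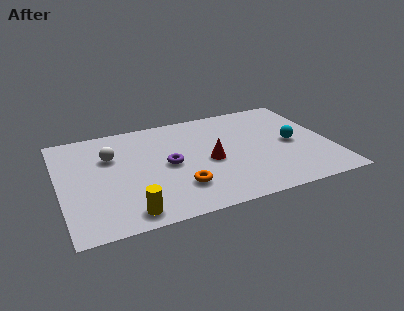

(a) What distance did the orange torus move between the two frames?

2.4

The orange torus was near (7.2, 1.9) before and (4.8, 1.9) after, so it travelled √(2.4² + 0.0²) ≈ 2.4 units.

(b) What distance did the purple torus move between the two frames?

2.4

The purple torus was near (6.1, 5.4) before and (4.5, 3.6) after, so it travelled √(1.6² + 1.8²) ≈ 2.4 units.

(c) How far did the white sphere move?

1.4

The white sphere was near (1.4, 6.0) before and (2.2, 4.9) after, so it travelled √(0.8² + 1.1²) ≈ 1.4 units.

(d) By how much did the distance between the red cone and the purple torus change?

-0.4

The distance was about 2.1 in the first image and 1.7 in the second, so they moved 0.4 units closer together.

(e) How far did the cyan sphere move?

2.3

From (9.9, 5.8) to (9.7, 3.5), the cyan sphere covered √(0.2² + 2.3²) ≈ 2.3 units.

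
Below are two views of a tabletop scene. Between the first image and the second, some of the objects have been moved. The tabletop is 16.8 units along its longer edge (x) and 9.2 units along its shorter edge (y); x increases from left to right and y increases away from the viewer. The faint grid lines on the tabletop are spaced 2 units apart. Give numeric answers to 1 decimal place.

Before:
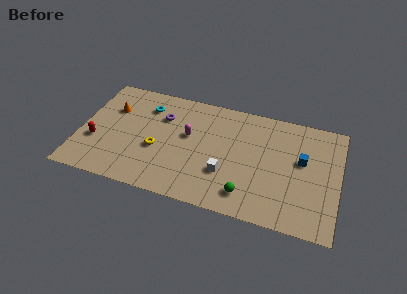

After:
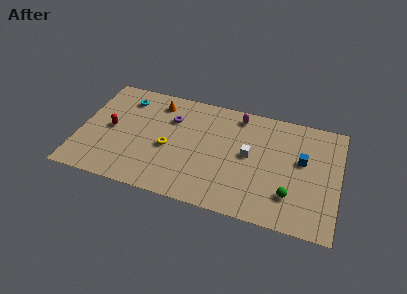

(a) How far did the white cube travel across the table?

2.4

The white cube was near (9.6, 3.0) before and (11.0, 4.9) after, so it travelled √(1.4² + 1.9²) ≈ 2.4 units.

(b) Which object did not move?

the blue cube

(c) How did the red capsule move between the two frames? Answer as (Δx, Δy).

(0.9, 1.3)

From the two frames, the red capsule sits at roughly (1.1, 3.3) before and (2.0, 4.6) after.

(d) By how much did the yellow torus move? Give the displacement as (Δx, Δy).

(0.7, 0.3)

From the two frames, the yellow torus sits at roughly (5.1, 3.7) before and (5.8, 4.0) after.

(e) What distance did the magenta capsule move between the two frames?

4.0

From (7.0, 5.4) to (10.1, 8.0), the magenta capsule covered √(3.1² + 2.6²) ≈ 4.0 units.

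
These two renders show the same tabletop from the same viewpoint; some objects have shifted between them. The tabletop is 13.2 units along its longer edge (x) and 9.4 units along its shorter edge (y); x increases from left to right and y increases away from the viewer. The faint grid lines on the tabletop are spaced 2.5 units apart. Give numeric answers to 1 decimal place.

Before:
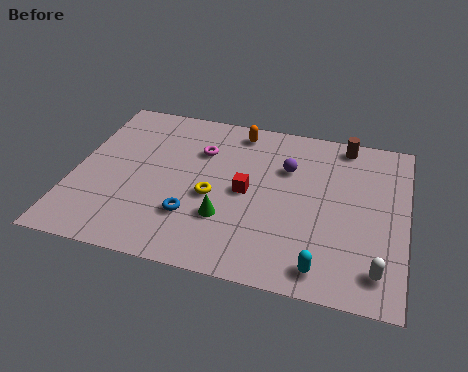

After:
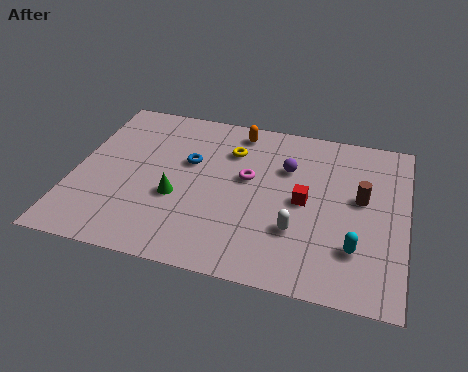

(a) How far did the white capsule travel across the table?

3.5

The white capsule moved from about (12.2, 1.6) to (9.0, 2.9), a distance of √(3.2² + 1.3²) ≈ 3.5.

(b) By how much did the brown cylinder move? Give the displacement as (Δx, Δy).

(0.8, -3.1)

The brown cylinder started near (10.6, 8.4) and ended near (11.4, 5.3).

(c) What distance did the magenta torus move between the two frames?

2.3

From (4.9, 6.6) to (6.9, 5.4), the magenta torus covered √(2.0² + 1.2²) ≈ 2.3 units.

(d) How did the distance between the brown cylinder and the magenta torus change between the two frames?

-1.5

They were about 6.0 units apart before and 4.5 after — 1.5 units closer together.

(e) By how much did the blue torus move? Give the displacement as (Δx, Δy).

(-0.4, 3.1)

The blue torus was at about (4.9, 2.7) and moved to about (4.5, 5.8).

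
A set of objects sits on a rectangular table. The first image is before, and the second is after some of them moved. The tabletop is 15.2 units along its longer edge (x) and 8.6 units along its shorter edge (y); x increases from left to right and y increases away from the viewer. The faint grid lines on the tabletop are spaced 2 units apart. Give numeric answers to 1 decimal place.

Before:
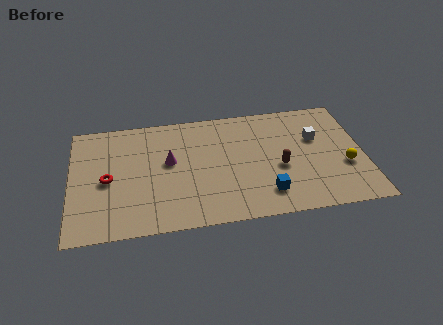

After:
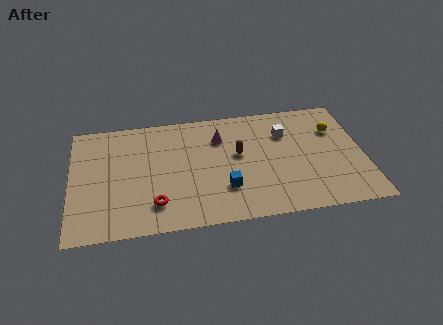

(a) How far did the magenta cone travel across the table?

3.0

The magenta cone moved from about (5.1, 4.9) to (7.8, 6.3), a distance of √(2.7² + 1.4²) ≈ 3.0.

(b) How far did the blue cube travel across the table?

2.2

The blue cube moved from about (10.0, 1.8) to (7.9, 2.5), a distance of √(2.1² + 0.7²) ≈ 2.2.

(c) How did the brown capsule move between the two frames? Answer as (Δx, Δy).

(-2.1, 1.3)

The brown capsule started near (10.8, 3.6) and ended near (8.7, 4.9).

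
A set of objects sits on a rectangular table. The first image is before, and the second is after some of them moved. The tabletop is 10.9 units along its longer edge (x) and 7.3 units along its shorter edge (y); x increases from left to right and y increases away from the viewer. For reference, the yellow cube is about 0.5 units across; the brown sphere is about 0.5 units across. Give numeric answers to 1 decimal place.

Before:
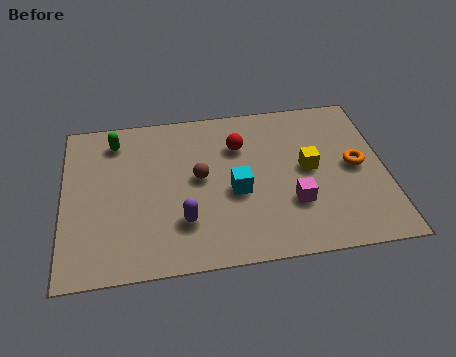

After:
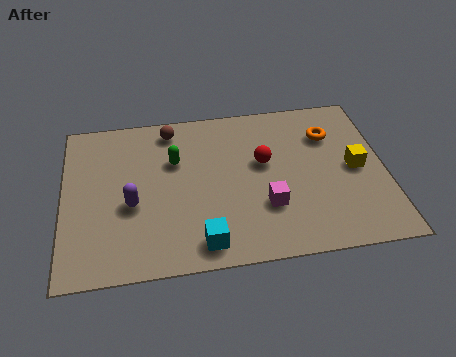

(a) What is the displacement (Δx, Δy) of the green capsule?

(2.0, -1.2)

The green capsule started near (1.8, 6.0) and ended near (3.8, 4.8).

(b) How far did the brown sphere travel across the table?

2.6

The brown sphere moved from about (4.6, 3.9) to (3.7, 6.3), a distance of √(0.9² + 2.4²) ≈ 2.6.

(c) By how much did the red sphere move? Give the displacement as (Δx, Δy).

(0.8, -0.9)

From the two frames, the red sphere sits at roughly (6.0, 5.2) before and (6.8, 4.3) after.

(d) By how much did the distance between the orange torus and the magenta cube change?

+1.2

They were about 2.6 units apart before and 3.8 after — 1.2 units further apart.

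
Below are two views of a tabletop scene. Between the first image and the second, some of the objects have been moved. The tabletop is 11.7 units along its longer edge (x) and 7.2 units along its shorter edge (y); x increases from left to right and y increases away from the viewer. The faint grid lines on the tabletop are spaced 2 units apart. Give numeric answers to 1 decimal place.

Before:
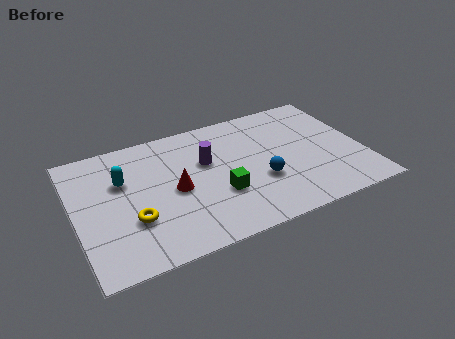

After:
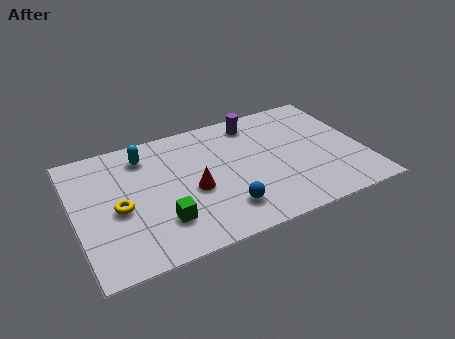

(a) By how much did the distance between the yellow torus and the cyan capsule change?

+0.6

Before: roughly 2.3 units apart; after: 2.9. That's 0.6 units further apart.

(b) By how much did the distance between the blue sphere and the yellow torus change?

-0.8

They were about 5.2 units apart before and 4.4 after — 0.8 units closer together.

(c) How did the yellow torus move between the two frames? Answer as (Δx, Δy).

(-0.5, 0.8)

The yellow torus was at about (2.2, 2.4) and moved to about (1.7, 3.2).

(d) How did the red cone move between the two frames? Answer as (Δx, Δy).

(0.7, -0.3)

From the two frames, the red cone sits at roughly (4.0, 3.4) before and (4.7, 3.1) after.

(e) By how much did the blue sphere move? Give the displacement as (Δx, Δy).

(-1.6, -1.0)

From the two frames, the blue sphere sits at roughly (7.4, 2.6) before and (5.8, 1.6) after.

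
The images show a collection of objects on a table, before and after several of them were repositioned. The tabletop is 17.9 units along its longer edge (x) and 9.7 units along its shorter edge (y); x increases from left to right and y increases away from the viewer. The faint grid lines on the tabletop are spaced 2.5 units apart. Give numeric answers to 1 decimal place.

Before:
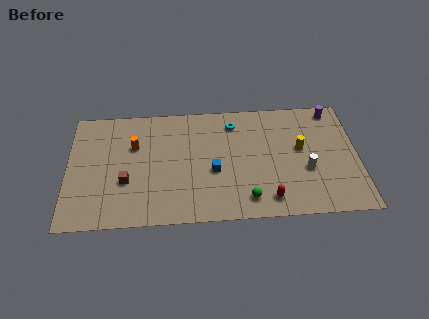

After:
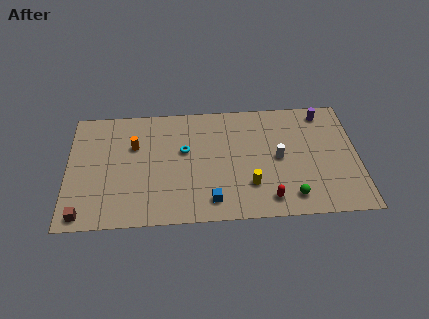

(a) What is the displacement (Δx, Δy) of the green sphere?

(2.7, 0.0)

The green sphere was at about (11.0, 1.6) and moved to about (13.7, 1.6).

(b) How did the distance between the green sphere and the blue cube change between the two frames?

+1.8

Before: roughly 3.1 units apart; after: 4.9. That's 1.8 units further apart.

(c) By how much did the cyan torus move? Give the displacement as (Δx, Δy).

(-3.1, -2.1)

From the two frames, the cyan torus sits at roughly (10.3, 7.9) before and (7.2, 5.8) after.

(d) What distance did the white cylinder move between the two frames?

2.0

The white cylinder moved from about (14.7, 3.7) to (13.0, 4.8), a distance of √(1.7² + 1.1²) ≈ 2.0.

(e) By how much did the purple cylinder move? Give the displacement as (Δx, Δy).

(-0.6, -0.2)

The purple cylinder was at about (16.5, 8.6) and moved to about (15.9, 8.4).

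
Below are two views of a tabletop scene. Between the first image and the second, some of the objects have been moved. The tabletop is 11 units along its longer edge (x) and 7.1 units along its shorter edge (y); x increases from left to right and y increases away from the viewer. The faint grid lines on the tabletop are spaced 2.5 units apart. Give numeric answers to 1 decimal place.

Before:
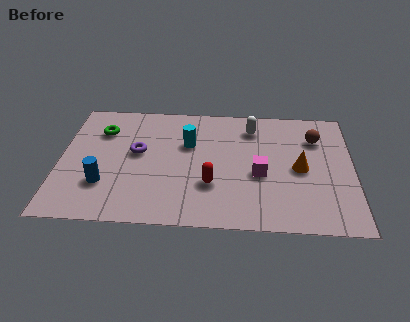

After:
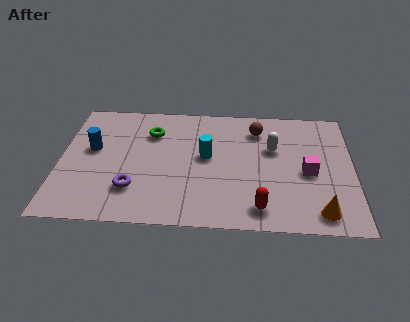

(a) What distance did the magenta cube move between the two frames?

1.8

The magenta cube moved from about (7.5, 3.0) to (9.3, 3.2), a distance of √(1.8² + 0.2²) ≈ 1.8.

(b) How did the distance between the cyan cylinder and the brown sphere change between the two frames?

-2.3

Before: roughly 4.8 units apart; after: 2.5. That's 2.3 units closer together.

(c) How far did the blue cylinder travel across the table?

2.1

The blue cylinder was near (1.7, 2.1) before and (1.2, 4.1) after, so it travelled √(0.5² + 2.0²) ≈ 2.1 units.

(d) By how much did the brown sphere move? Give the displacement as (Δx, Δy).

(-2.2, 0.4)

The brown sphere was at about (9.6, 5.2) and moved to about (7.4, 5.6).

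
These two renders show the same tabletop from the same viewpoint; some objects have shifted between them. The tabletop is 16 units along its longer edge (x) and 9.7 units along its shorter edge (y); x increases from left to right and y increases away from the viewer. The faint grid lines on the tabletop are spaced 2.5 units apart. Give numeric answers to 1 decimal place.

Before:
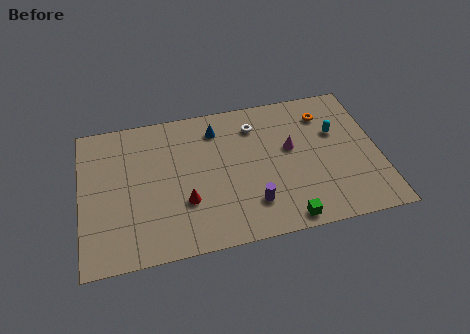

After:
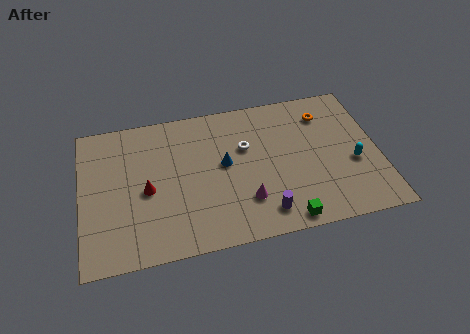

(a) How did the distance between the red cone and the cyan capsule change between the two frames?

+2.3

The distance was about 8.8 in the first image and 11.1 in the second, so they moved 2.3 units further apart.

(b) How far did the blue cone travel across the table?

2.5

The blue cone was near (7.4, 7.8) before and (7.7, 5.3) after, so it travelled √(0.3² + 2.5²) ≈ 2.5 units.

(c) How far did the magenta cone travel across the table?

4.0

The magenta cone moved from about (11.3, 5.6) to (8.7, 2.6), a distance of √(2.6² + 3.0²) ≈ 4.0.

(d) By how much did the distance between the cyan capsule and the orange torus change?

+2.4

The distance was about 1.5 in the first image and 3.9 in the second, so they moved 2.4 units further apart.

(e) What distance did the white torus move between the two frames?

1.5

The white torus was near (9.5, 7.6) before and (8.9, 6.2) after, so it travelled √(0.6² + 1.4²) ≈ 1.5 units.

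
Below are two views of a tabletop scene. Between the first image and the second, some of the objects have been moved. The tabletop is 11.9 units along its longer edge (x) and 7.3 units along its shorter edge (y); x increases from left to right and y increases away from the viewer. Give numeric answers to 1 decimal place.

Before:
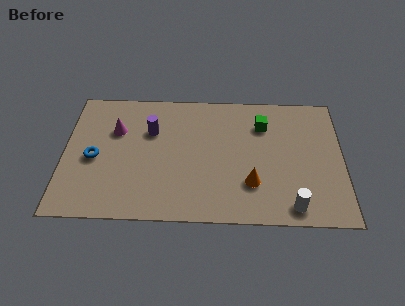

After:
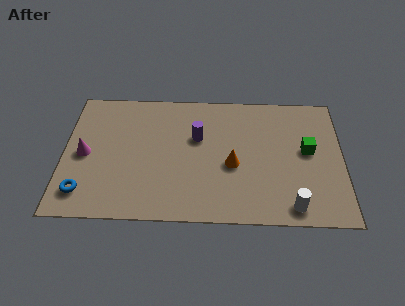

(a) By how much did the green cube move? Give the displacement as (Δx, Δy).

(1.9, -1.4)

The green cube started near (8.5, 5.4) and ended near (10.4, 4.0).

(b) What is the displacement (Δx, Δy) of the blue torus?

(-0.4, -1.9)

From the two frames, the blue torus sits at roughly (1.3, 3.3) before and (0.9, 1.4) after.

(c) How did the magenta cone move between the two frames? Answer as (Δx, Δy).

(-1.3, -1.4)

The magenta cone was at about (2.2, 4.9) and moved to about (0.9, 3.5).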